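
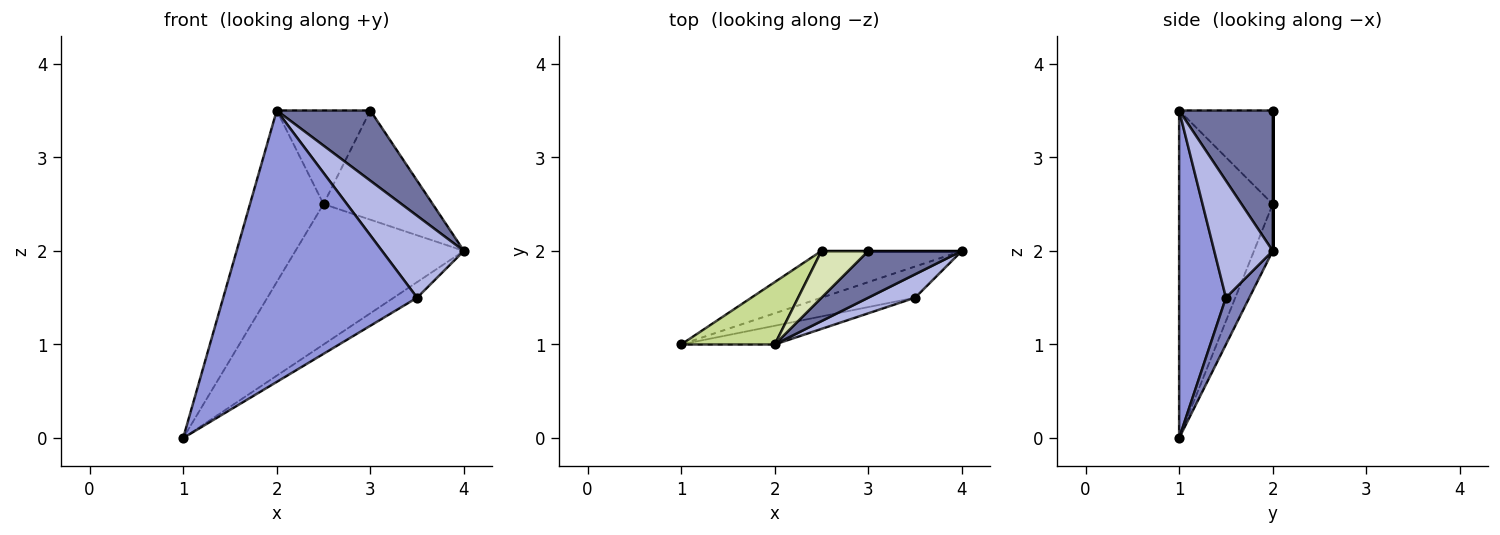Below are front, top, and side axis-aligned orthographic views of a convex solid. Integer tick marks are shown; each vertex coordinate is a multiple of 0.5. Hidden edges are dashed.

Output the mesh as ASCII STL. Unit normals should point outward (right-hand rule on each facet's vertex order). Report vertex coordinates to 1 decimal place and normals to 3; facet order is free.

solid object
 facet normal 0.640 -0.640 0.426
  outer loop
   vertex 3.0 2.0 3.5
   vertex 2.0 1.0 3.5
   vertex 4.0 2.0 2.0
  endloop
 endfacet
 facet normal 0.408 0.408 -0.816
  outer loop
   vertex 3.5 1.5 1.5
   vertex 1.0 1.0 0.0
   vertex 4.0 2.0 2.0
  endloop
 endfacet
 facet normal 0.234 -0.970 -0.067
  outer loop
   vertex 3.5 1.5 1.5
   vertex 2.0 1.0 3.5
   vertex 1.0 1.0 0.0
  endloop
 endfacet
 facet normal 0.566 -0.793 0.226
  outer loop
   vertex 3.5 1.5 1.5
   vertex 4.0 2.0 2.0
   vertex 2.0 1.0 3.5
  endloop
 endfacet
 facet normal -0.105 0.943 -0.314
  outer loop
   vertex 2.5 2.0 2.5
   vertex 4.0 2.0 2.0
   vertex 1.0 1.0 0.0
  endloop
 endfacet
 facet normal 0.000 1.000 0.000
  outer loop
   vertex 2.5 2.0 2.5
   vertex 3.0 2.0 3.5
   vertex 4.0 2.0 2.0
  endloop
 endfacet
 facet normal -0.767 0.603 0.219
  outer loop
   vertex 2.5 2.0 2.5
   vertex 1.0 1.0 0.0
   vertex 2.0 1.0 3.5
  endloop
 endfacet
 facet normal -0.667 0.667 0.333
  outer loop
   vertex 2.5 2.0 2.5
   vertex 2.0 1.0 3.5
   vertex 3.0 2.0 3.5
  endloop
 endfacet
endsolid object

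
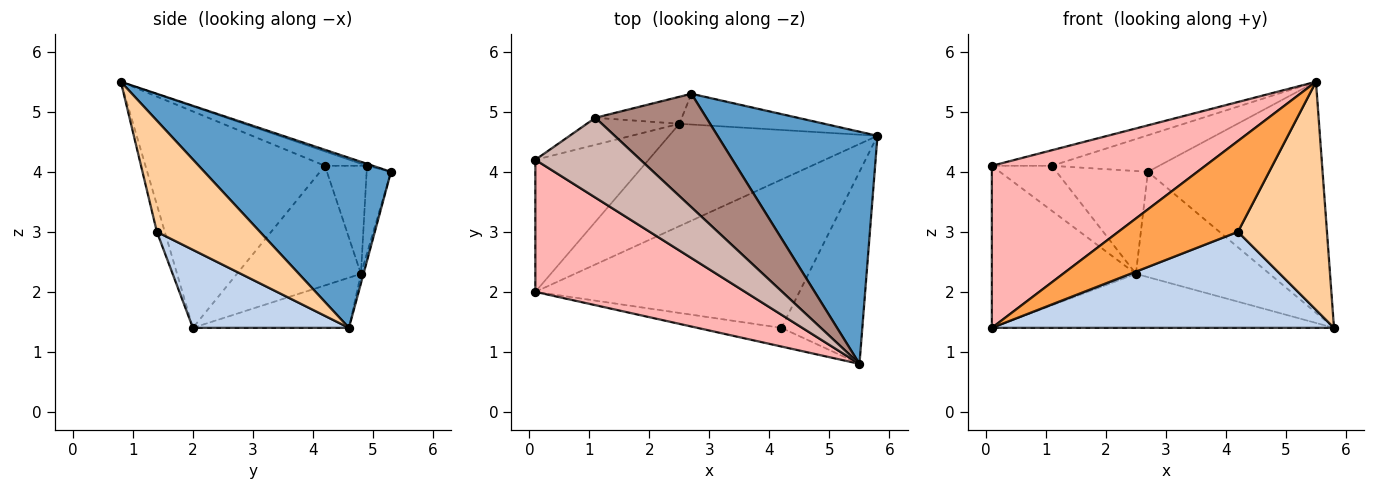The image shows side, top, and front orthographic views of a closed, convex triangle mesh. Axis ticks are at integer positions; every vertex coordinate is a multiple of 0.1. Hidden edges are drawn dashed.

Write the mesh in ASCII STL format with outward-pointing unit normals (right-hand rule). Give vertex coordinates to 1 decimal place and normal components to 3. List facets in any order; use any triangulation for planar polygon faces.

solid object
 facet normal 0.602 0.563 0.566
  outer loop
   vertex 2.7 5.3 4.0
   vertex 5.5 0.8 5.5
   vertex 5.8 4.6 1.4
  endloop
 endfacet
 facet normal 0.241 -0.528 -0.815
  outer loop
   vertex 4.2 1.4 3.0
   vertex 0.1 2.0 1.4
   vertex 5.8 4.6 1.4
  endloop
 endfacet
 facet normal -0.065 -0.977 -0.201
  outer loop
   vertex 4.2 1.4 3.0
   vertex 5.5 0.8 5.5
   vertex 0.1 2.0 1.4
  endloop
 endfacet
 facet normal 0.663 -0.573 -0.482
  outer loop
   vertex 4.2 1.4 3.0
   vertex 5.8 4.6 1.4
   vertex 5.5 0.8 5.5
  endloop
 endfacet
 facet normal -0.208 0.457 -0.865
  outer loop
   vertex 2.5 4.8 2.3
   vertex 5.8 4.6 1.4
   vertex 0.1 2.0 1.4
  endloop
 endfacet
 facet normal -0.018 0.960 -0.280
  outer loop
   vertex 2.5 4.8 2.3
   vertex 2.7 5.3 4.0
   vertex 5.8 4.6 1.4
  endloop
 endfacet
 facet normal -0.555 0.645 -0.525
  outer loop
   vertex 0.1 4.2 4.1
   vertex 2.5 4.8 2.3
   vertex 0.1 2.0 1.4
  endloop
 endfacet
 facet normal -0.546 -0.649 0.529
  outer loop
   vertex 0.1 4.2 4.1
   vertex 0.1 2.0 1.4
   vertex 5.5 0.8 5.5
  endloop
 endfacet
 facet normal -0.250 0.937 -0.246
  outer loop
   vertex 1.1 4.9 4.1
   vertex 2.7 5.3 4.0
   vertex 2.5 4.8 2.3
  endloop
 endfacet
 facet normal -0.515 0.735 -0.441
  outer loop
   vertex 1.1 4.9 4.1
   vertex 2.5 4.8 2.3
   vertex 0.1 4.2 4.1
  endloop
 endfacet
 facet normal -0.017 0.307 0.952
  outer loop
   vertex 1.1 4.9 4.1
   vertex 5.5 0.8 5.5
   vertex 2.7 5.3 4.0
  endloop
 endfacet
 facet normal -0.133 0.190 0.973
  outer loop
   vertex 1.1 4.9 4.1
   vertex 0.1 4.2 4.1
   vertex 5.5 0.8 5.5
  endloop
 endfacet
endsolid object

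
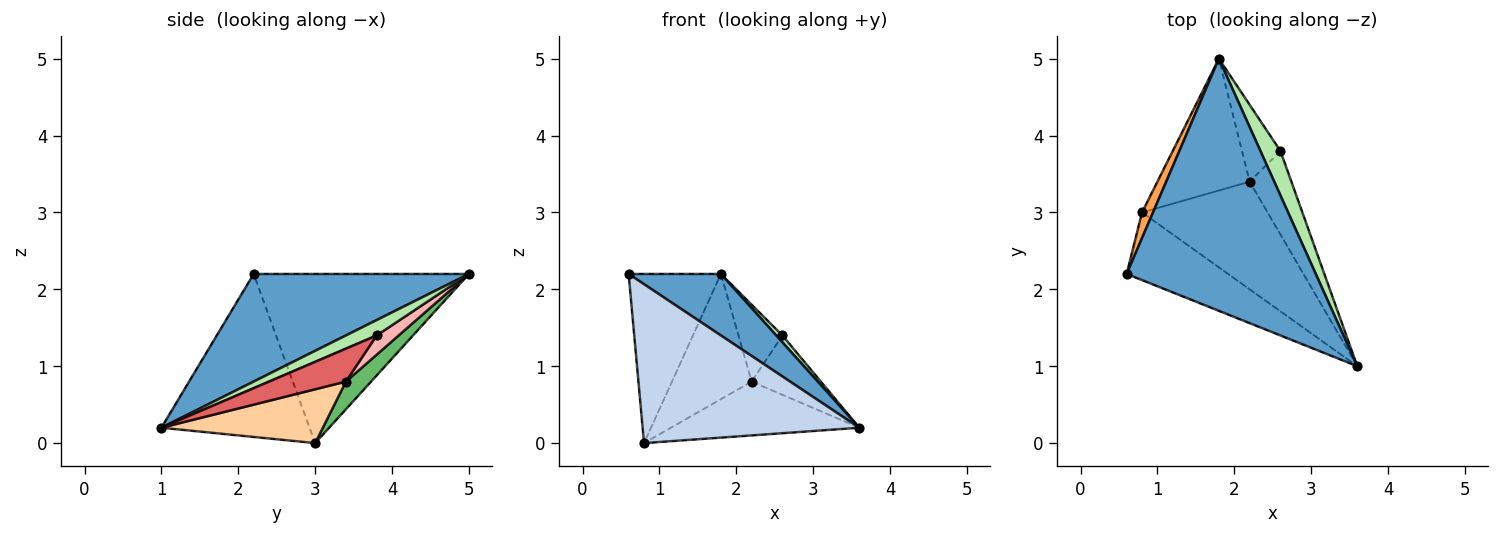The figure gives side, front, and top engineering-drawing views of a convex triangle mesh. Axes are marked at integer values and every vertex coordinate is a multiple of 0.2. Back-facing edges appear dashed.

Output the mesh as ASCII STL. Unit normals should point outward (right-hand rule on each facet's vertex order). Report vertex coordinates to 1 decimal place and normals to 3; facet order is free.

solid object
 facet normal 0.484 -0.207 0.850
  outer loop
   vertex 1.8 5.0 2.2
   vertex 0.6 2.2 2.2
   vertex 3.6 1.0 0.2
  endloop
 endfacet
 facet normal -0.533 -0.779 -0.332
  outer loop
   vertex 0.8 3.0 0.0
   vertex 3.6 1.0 0.2
   vertex 0.6 2.2 2.2
  endloop
 endfacet
 facet normal -0.918 0.393 0.060
  outer loop
   vertex 0.8 3.0 0.0
   vertex 0.6 2.2 2.2
   vertex 1.8 5.0 2.2
  endloop
 endfacet
 facet normal 0.358 0.418 -0.835
  outer loop
   vertex 2.2 3.4 0.8
   vertex 3.6 1.0 0.2
   vertex 0.8 3.0 0.0
  endloop
 endfacet
 facet normal 0.213 0.673 -0.708
  outer loop
   vertex 2.2 3.4 0.8
   vertex 0.8 3.0 0.0
   vertex 1.8 5.0 2.2
  endloop
 endfacet
 facet normal 0.605 -0.121 0.787
  outer loop
   vertex 2.6 3.8 1.4
   vertex 1.8 5.0 2.2
   vertex 3.6 1.0 0.2
  endloop
 endfacet
 facet normal 0.541 0.487 -0.685
  outer loop
   vertex 2.6 3.8 1.4
   vertex 3.6 1.0 0.2
   vertex 2.2 3.4 0.8
  endloop
 endfacet
 facet normal 0.333 0.667 -0.667
  outer loop
   vertex 2.6 3.8 1.4
   vertex 2.2 3.4 0.8
   vertex 1.8 5.0 2.2
  endloop
 endfacet
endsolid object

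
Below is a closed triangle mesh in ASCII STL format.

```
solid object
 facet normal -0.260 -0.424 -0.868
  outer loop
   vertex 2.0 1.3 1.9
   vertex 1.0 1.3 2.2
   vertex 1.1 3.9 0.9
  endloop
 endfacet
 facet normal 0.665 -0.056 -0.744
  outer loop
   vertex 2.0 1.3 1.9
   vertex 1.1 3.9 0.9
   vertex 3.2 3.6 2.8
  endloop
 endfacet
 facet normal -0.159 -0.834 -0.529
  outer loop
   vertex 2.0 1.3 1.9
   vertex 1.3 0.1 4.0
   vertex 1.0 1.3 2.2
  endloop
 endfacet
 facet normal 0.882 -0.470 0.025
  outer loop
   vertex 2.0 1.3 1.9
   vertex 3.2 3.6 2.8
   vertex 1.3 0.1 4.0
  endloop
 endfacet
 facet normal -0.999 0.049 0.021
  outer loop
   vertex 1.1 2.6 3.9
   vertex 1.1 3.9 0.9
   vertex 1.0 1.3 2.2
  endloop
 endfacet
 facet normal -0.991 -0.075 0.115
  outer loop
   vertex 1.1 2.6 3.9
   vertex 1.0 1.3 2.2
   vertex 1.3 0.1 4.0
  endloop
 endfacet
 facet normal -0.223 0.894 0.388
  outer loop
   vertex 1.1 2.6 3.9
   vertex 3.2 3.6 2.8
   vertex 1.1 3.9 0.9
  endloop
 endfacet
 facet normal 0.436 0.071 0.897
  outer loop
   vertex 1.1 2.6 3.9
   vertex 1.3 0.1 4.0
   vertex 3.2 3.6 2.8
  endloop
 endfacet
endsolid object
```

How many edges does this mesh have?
12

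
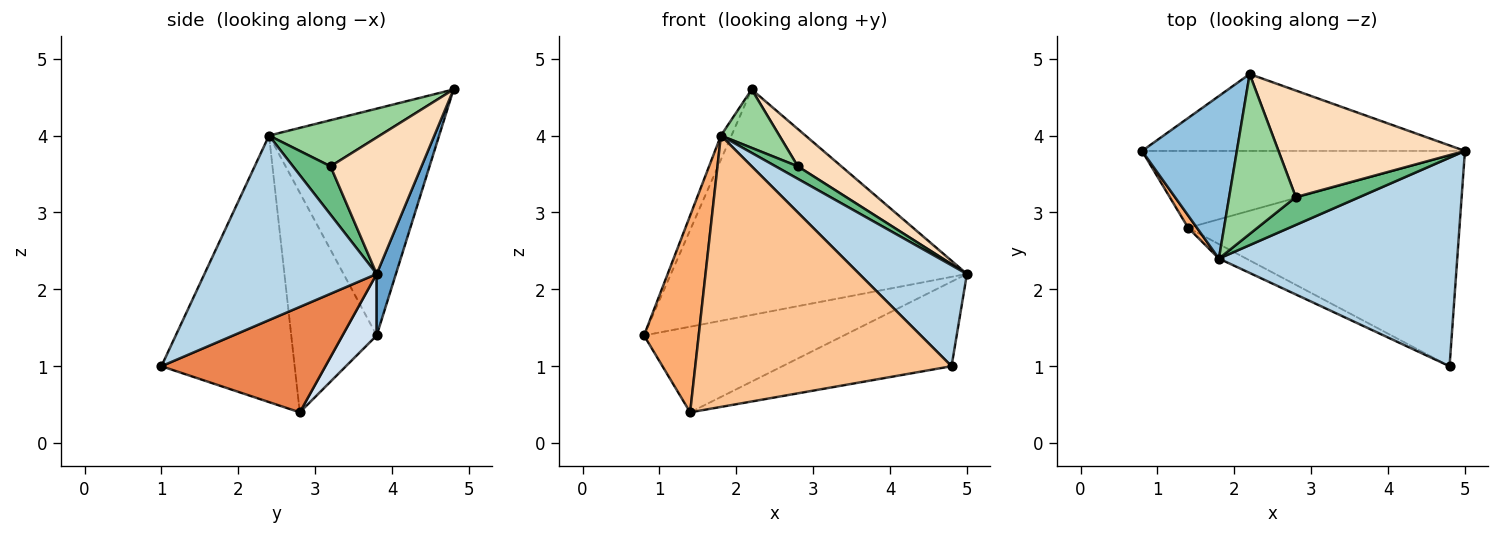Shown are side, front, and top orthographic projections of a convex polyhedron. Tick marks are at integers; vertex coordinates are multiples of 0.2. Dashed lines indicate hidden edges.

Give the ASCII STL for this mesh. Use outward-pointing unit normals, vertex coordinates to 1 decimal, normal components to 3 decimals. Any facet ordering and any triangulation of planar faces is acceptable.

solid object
 facet normal 0.061 0.945 -0.322
  outer loop
   vertex 2.2 4.8 4.6
   vertex 5.0 3.8 2.2
   vertex 0.8 3.8 1.4
  endloop
 endfacet
 facet normal -0.921 0.057 0.385
  outer loop
   vertex 1.8 2.4 4.0
   vertex 2.2 4.8 4.6
   vertex 0.8 3.8 1.4
  endloop
 endfacet
 facet normal 0.572 -0.357 0.739
  outer loop
   vertex 1.8 2.4 4.0
   vertex 4.8 1.0 1.0
   vertex 5.0 3.8 2.2
  endloop
 endfacet
 facet normal 0.126 0.738 -0.663
  outer loop
   vertex 1.4 2.8 0.4
   vertex 0.8 3.8 1.4
   vertex 5.0 3.8 2.2
  endloop
 endfacet
 facet normal 0.339 0.350 -0.873
  outer loop
   vertex 1.4 2.8 0.4
   vertex 5.0 3.8 2.2
   vertex 4.8 1.0 1.0
  endloop
 endfacet
 facet normal -0.842 -0.539 0.034
  outer loop
   vertex 1.4 2.8 0.4
   vertex 1.8 2.4 4.0
   vertex 0.8 3.8 1.4
  endloop
 endfacet
 facet normal -0.461 -0.886 -0.047
  outer loop
   vertex 1.4 2.8 0.4
   vertex 4.8 1.0 1.0
   vertex 1.8 2.4 4.0
  endloop
 endfacet
 facet normal 0.568 -0.272 0.776
  outer loop
   vertex 2.8 3.2 3.6
   vertex 5.0 3.8 2.2
   vertex 2.2 4.8 4.6
  endloop
 endfacet
 facet normal 0.569 -0.336 0.750
  outer loop
   vertex 2.8 3.2 3.6
   vertex 1.8 2.4 4.0
   vertex 5.0 3.8 2.2
  endloop
 endfacet
 facet normal 0.545 -0.288 0.787
  outer loop
   vertex 2.8 3.2 3.6
   vertex 2.2 4.8 4.6
   vertex 1.8 2.4 4.0
  endloop
 endfacet
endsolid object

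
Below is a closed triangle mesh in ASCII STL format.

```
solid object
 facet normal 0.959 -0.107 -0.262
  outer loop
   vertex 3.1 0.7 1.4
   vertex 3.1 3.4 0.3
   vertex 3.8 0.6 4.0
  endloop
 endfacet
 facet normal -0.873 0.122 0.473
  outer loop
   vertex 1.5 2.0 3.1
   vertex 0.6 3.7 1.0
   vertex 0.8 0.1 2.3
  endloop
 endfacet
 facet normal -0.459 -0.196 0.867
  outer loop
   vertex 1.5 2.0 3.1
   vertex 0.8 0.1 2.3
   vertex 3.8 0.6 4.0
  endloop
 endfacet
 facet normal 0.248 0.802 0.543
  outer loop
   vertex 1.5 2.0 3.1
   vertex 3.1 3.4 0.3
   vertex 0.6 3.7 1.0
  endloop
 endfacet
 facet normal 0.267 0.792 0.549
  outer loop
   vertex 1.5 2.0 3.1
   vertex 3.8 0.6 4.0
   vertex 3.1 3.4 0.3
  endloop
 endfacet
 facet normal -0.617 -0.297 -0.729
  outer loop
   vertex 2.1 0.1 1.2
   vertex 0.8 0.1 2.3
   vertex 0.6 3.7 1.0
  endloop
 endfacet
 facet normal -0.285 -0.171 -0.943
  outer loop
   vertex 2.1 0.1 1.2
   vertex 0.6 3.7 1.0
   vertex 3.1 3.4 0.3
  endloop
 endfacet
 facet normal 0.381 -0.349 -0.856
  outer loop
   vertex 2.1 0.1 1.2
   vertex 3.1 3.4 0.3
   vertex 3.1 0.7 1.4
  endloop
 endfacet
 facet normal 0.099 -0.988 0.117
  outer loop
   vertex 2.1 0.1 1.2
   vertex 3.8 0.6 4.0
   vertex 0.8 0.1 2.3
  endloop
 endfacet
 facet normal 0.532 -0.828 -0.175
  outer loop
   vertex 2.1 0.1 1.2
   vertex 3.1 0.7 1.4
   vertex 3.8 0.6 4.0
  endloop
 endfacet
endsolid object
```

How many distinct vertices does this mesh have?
7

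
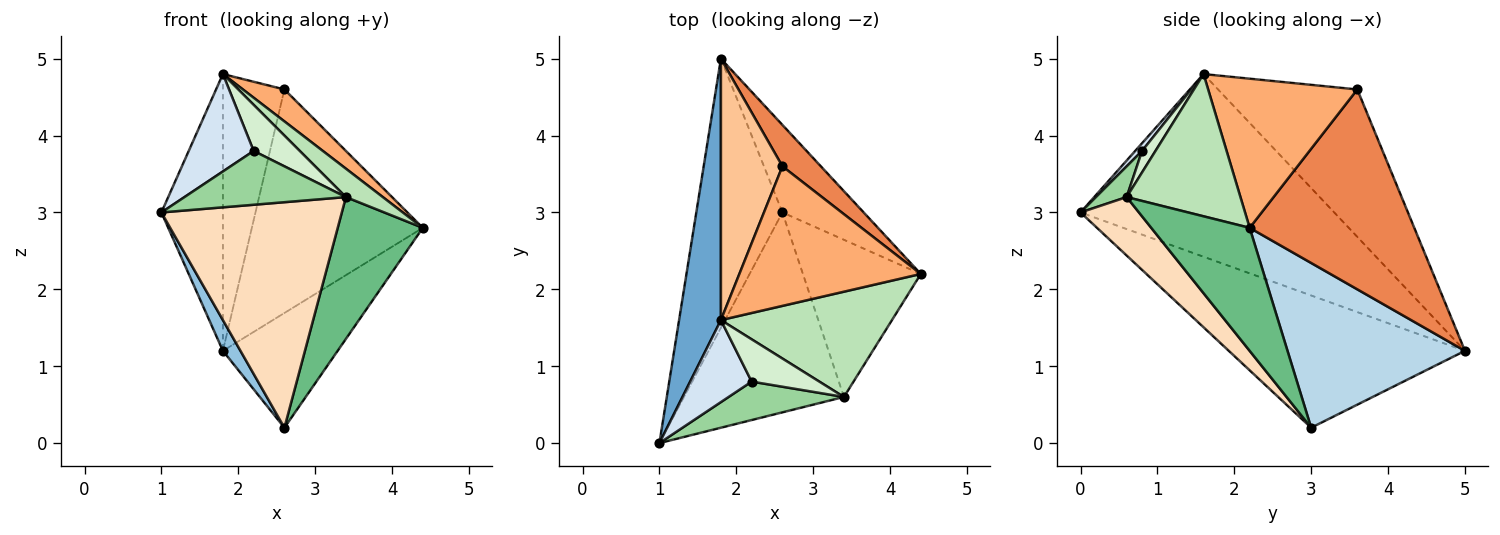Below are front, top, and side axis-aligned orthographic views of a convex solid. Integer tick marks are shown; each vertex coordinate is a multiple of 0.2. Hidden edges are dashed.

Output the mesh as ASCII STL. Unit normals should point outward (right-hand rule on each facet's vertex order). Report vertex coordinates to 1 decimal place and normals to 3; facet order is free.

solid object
 facet normal -0.949 0.230 0.217
  outer loop
   vertex 1.8 1.6 4.8
   vertex 1.8 5.0 1.2
   vertex 1.0 0.0 3.0
  endloop
 endfacet
 facet normal -0.836 -0.062 -0.545
  outer loop
   vertex 2.6 3.0 0.2
   vertex 1.0 0.0 3.0
   vertex 1.8 5.0 1.2
  endloop
 endfacet
 facet normal 0.776 0.502 -0.383
  outer loop
   vertex 2.6 3.0 0.2
   vertex 1.8 5.0 1.2
   vertex 4.4 2.2 2.8
  endloop
 endfacet
 facet normal 0.080 -0.762 0.642
  outer loop
   vertex 2.2 0.8 3.8
   vertex 1.8 1.6 4.8
   vertex 1.0 0.0 3.0
  endloop
 endfacet
 facet normal 0.688 0.714 0.132
  outer loop
   vertex 2.6 3.6 4.6
   vertex 4.4 2.2 2.8
   vertex 1.8 5.0 1.2
  endloop
 endfacet
 facet normal 0.625 -0.174 0.761
  outer loop
   vertex 2.6 3.6 4.6
   vertex 1.8 1.6 4.8
   vertex 4.4 2.2 2.8
  endloop
 endfacet
 facet normal -0.855 0.378 0.357
  outer loop
   vertex 2.6 3.6 4.6
   vertex 1.8 5.0 1.2
   vertex 1.8 1.6 4.8
  endloop
 endfacet
 facet normal 0.236 -0.727 -0.645
  outer loop
   vertex 3.4 0.6 3.2
   vertex 1.0 0.0 3.0
   vertex 2.6 3.0 0.2
  endloop
 endfacet
 facet normal 0.612 -0.530 -0.587
  outer loop
   vertex 3.4 0.6 3.2
   vertex 2.6 3.0 0.2
   vertex 4.4 2.2 2.8
  endloop
 endfacet
 facet normal 0.153 -0.804 0.574
  outer loop
   vertex 3.4 0.6 3.2
   vertex 2.2 0.8 3.8
   vertex 1.0 0.0 3.0
  endloop
 endfacet
 facet normal 0.626 -0.203 0.753
  outer loop
   vertex 3.4 0.6 3.2
   vertex 4.4 2.2 2.8
   vertex 1.8 1.6 4.8
  endloop
 endfacet
 facet normal 0.210 -0.721 0.661
  outer loop
   vertex 3.4 0.6 3.2
   vertex 1.8 1.6 4.8
   vertex 2.2 0.8 3.8
  endloop
 endfacet
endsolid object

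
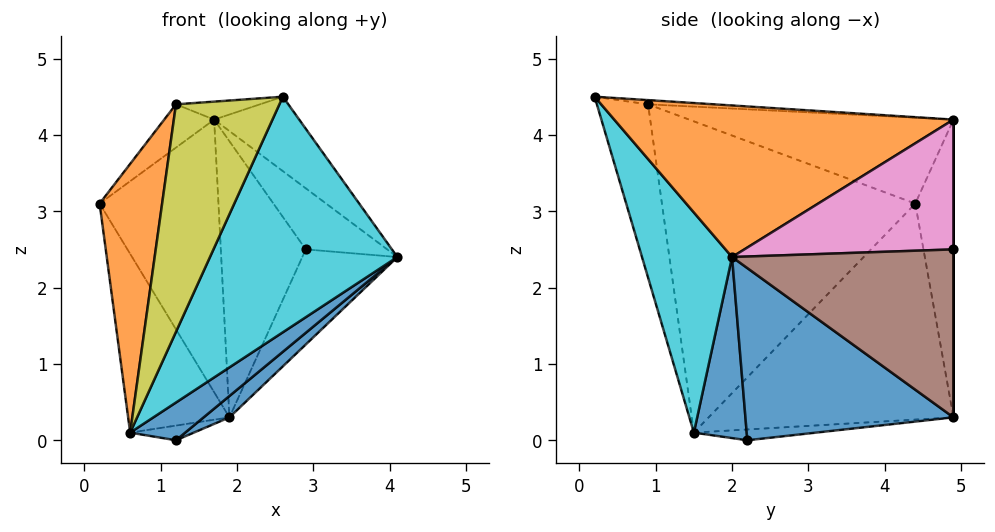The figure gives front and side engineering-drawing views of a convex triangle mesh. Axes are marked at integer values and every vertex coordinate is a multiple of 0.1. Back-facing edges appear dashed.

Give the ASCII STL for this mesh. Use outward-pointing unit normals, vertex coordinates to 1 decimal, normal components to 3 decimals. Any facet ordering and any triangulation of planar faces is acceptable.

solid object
 facet normal 0.632 -0.078 -0.771
  outer loop
   vertex 1.9 4.9 0.3
   vertex 4.1 2.0 2.4
   vertex 1.2 2.2 0.0
  endloop
 endfacet
 facet normal 0.720 0.181 0.670
  outer loop
   vertex 1.7 4.9 4.2
   vertex 2.6 0.2 4.5
   vertex 4.1 2.0 2.4
  endloop
 endfacet
 facet normal -0.306 0.952 -0.016
  outer loop
   vertex 1.7 4.9 4.2
   vertex 1.9 4.9 0.3
   vertex 0.2 4.4 3.1
  endloop
 endfacet
 facet normal -0.612 0.116 0.782
  outer loop
   vertex 1.2 0.9 4.4
   vertex 1.7 4.9 4.2
   vertex 0.2 4.4 3.1
  endloop
 endfacet
 facet normal -0.044 0.055 0.998
  outer loop
   vertex 1.2 0.9 4.4
   vertex 2.6 0.2 4.5
   vertex 1.7 4.9 4.2
  endloop
 endfacet
 facet normal 0.848 0.364 -0.385
  outer loop
   vertex 2.9 4.9 2.5
   vertex 4.1 2.0 2.4
   vertex 1.9 4.9 0.3
  endloop
 endfacet
 facet normal 0.779 0.303 0.550
  outer loop
   vertex 2.9 4.9 2.5
   vertex 1.7 4.9 4.2
   vertex 4.1 2.0 2.4
  endloop
 endfacet
 facet normal 0.000 1.000 0.000
  outer loop
   vertex 2.9 4.9 2.5
   vertex 1.9 4.9 0.3
   vertex 1.7 4.9 4.2
  endloop
 endfacet
 facet normal -0.443 -0.894 -0.063
  outer loop
   vertex 0.6 1.5 0.1
   vertex 2.6 0.2 4.5
   vertex 1.2 0.9 4.4
  endloop
 endfacet
 facet normal 0.393 -0.818 -0.420
  outer loop
   vertex 0.6 1.5 0.1
   vertex 4.1 2.0 2.4
   vertex 2.6 0.2 4.5
  endloop
 endfacet
 facet normal 0.515 -0.537 -0.668
  outer loop
   vertex 0.6 1.5 0.1
   vertex 1.2 2.2 0.0
   vertex 4.1 2.0 2.4
  endloop
 endfacet
 facet normal -0.966 -0.238 0.102
  outer loop
   vertex 0.6 1.5 0.1
   vertex 1.2 0.9 4.4
   vertex 0.2 4.4 3.1
  endloop
 endfacet
 facet normal -0.829 0.343 -0.442
  outer loop
   vertex 0.6 1.5 0.1
   vertex 0.2 4.4 3.1
   vertex 1.9 4.9 0.3
  endloop
 endfacet
 facet normal -0.383 0.200 -0.902
  outer loop
   vertex 0.6 1.5 0.1
   vertex 1.9 4.9 0.3
   vertex 1.2 2.2 0.0
  endloop
 endfacet
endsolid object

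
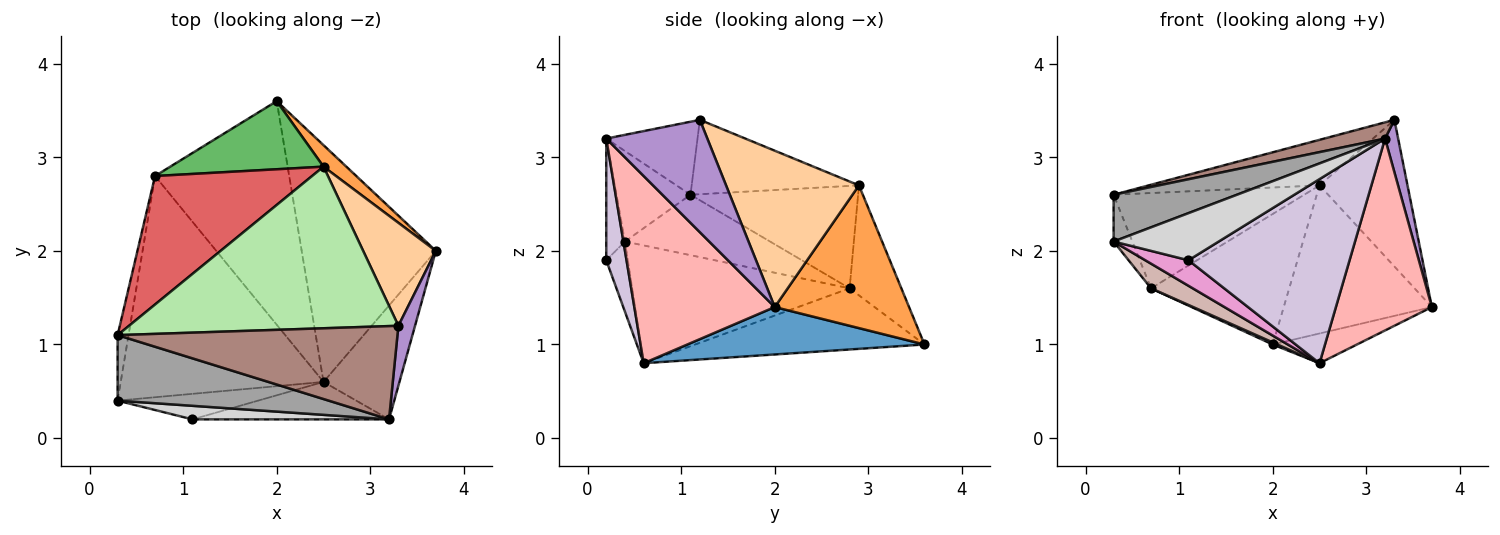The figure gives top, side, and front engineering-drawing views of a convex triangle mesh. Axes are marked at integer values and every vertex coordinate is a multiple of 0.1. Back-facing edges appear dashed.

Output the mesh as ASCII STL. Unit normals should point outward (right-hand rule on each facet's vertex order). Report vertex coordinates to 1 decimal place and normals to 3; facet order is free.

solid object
 facet normal 0.331 0.118 -0.936
  outer loop
   vertex 2.5 0.6 0.8
   vertex 2.0 3.6 1.0
   vertex 3.7 2.0 1.4
  endloop
 endfacet
 facet normal -0.415 -0.008 -0.910
  outer loop
   vertex 0.7 2.8 1.6
   vertex 2.0 3.6 1.0
   vertex 2.5 0.6 0.8
  endloop
 endfacet
 facet normal 0.668 0.736 0.107
  outer loop
   vertex 2.5 2.9 2.7
   vertex 3.7 2.0 1.4
   vertex 2.0 3.6 1.0
  endloop
 endfacet
 facet normal 0.778 0.515 0.361
  outer loop
   vertex 2.5 2.9 2.7
   vertex 3.3 1.2 3.4
   vertex 3.7 2.0 1.4
  endloop
 endfacet
 facet normal -0.315 0.841 0.439
  outer loop
   vertex 2.5 2.9 2.7
   vertex 2.0 3.6 1.0
   vertex 0.7 2.8 1.6
  endloop
 endfacet
 facet normal -0.257 0.262 0.930
  outer loop
   vertex 2.5 2.9 2.7
   vertex 0.3 1.1 2.6
   vertex 3.3 1.2 3.4
  endloop
 endfacet
 facet normal -0.464 0.528 0.711
  outer loop
   vertex 2.5 2.9 2.7
   vertex 0.7 2.8 1.6
   vertex 0.3 1.1 2.6
  endloop
 endfacet
 facet normal 0.783 -0.535 -0.318
  outer loop
   vertex 3.2 0.2 3.2
   vertex 2.5 0.6 0.8
   vertex 3.7 2.0 1.4
  endloop
 endfacet
 facet normal 0.981 -0.127 0.145
  outer loop
   vertex 3.2 0.2 3.2
   vertex 3.7 2.0 1.4
   vertex 3.3 1.2 3.4
  endloop
 endfacet
 facet normal 0.122 -0.973 -0.198
  outer loop
   vertex 3.2 0.2 3.2
   vertex 1.1 0.2 1.9
   vertex 2.5 0.6 0.8
  endloop
 endfacet
 facet normal -0.249 -0.166 0.954
  outer loop
   vertex 3.2 0.2 3.2
   vertex 3.3 1.2 3.4
   vertex 0.3 1.1 2.6
  endloop
 endfacet
 facet normal -0.500 -0.096 -0.861
  outer loop
   vertex 0.3 0.4 2.1
   vertex 0.7 2.8 1.6
   vertex 2.5 0.6 0.8
  endloop
 endfacet
 facet normal -0.333 -0.667 -0.667
  outer loop
   vertex 0.3 0.4 2.1
   vertex 2.5 0.6 0.8
   vertex 1.1 0.2 1.9
  endloop
 endfacet
 facet normal -0.976 0.126 -0.176
  outer loop
   vertex 0.3 0.4 2.1
   vertex 0.3 1.1 2.6
   vertex 0.7 2.8 1.6
  endloop
 endfacet
 facet normal -0.329 -0.549 0.768
  outer loop
   vertex 0.3 0.4 2.1
   vertex 3.2 0.2 3.2
   vertex 0.3 1.1 2.6
  endloop
 endfacet
 facet normal -0.169 -0.947 0.272
  outer loop
   vertex 0.3 0.4 2.1
   vertex 1.1 0.2 1.9
   vertex 3.2 0.2 3.2
  endloop
 endfacet
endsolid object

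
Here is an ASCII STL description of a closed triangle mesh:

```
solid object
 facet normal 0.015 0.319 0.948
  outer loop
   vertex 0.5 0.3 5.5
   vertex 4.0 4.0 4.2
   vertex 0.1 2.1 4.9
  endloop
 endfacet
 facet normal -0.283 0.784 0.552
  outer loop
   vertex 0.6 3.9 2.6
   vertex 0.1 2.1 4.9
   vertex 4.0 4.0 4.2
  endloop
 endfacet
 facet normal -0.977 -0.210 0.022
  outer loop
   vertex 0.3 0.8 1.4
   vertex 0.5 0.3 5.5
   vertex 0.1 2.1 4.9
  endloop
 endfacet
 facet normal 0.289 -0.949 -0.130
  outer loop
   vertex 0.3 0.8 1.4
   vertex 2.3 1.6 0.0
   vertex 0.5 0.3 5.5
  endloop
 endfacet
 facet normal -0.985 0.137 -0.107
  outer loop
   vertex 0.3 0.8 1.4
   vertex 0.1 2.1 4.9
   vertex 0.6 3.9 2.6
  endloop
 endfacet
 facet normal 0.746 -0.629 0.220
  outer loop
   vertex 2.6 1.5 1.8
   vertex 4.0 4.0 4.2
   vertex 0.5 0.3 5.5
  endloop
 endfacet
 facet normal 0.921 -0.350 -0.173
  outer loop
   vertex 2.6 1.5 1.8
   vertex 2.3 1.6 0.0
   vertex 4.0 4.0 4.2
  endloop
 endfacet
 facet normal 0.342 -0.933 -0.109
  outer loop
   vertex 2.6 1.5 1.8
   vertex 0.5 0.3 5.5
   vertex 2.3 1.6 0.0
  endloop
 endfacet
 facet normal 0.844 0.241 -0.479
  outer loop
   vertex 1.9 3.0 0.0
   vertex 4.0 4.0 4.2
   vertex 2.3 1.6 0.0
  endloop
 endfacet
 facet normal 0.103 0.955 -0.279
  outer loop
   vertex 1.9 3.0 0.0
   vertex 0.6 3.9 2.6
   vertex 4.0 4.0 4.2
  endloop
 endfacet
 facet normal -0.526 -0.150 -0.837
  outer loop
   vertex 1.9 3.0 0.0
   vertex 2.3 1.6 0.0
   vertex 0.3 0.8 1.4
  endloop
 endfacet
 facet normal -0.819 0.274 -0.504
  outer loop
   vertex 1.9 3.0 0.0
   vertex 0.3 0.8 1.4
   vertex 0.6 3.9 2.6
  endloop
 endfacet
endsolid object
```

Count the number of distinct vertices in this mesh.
8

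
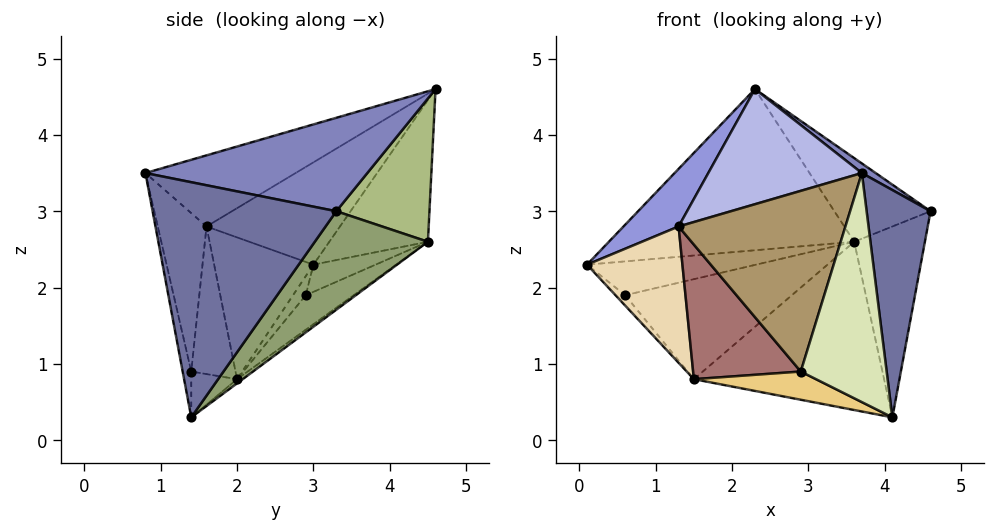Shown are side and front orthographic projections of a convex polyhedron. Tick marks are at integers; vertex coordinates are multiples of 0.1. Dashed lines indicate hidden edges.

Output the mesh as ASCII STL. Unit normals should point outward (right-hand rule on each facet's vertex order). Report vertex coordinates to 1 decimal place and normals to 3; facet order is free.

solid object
 facet normal 0.943 -0.328 0.056
  outer loop
   vertex 4.1 1.4 0.3
   vertex 4.6 3.3 3.0
   vertex 3.7 0.8 3.5
  endloop
 endfacet
 facet normal 0.557 -0.035 0.830
  outer loop
   vertex 2.3 4.6 4.6
   vertex 3.7 0.8 3.5
   vertex 4.6 3.3 3.0
  endloop
 endfacet
 facet normal -0.607 -0.250 0.754
  outer loop
   vertex 1.3 1.6 2.8
   vertex 2.3 4.6 4.6
   vertex 0.1 3.0 2.3
  endloop
 endfacet
 facet normal -0.374 -0.382 0.845
  outer loop
   vertex 1.3 1.6 2.8
   vertex 3.7 0.8 3.5
   vertex 2.3 4.6 4.6
  endloop
 endfacet
 facet normal 0.749 0.468 -0.468
  outer loop
   vertex 3.6 4.5 2.6
   vertex 4.6 3.3 3.0
   vertex 4.1 1.4 0.3
  endloop
 endfacet
 facet normal 0.642 0.663 0.384
  outer loop
   vertex 3.6 4.5 2.6
   vertex 2.3 4.6 4.6
   vertex 4.6 3.3 3.0
  endloop
 endfacet
 facet normal -0.358 0.891 -0.277
  outer loop
   vertex 3.6 4.5 2.6
   vertex 0.1 3.0 2.3
   vertex 2.3 4.6 4.6
  endloop
 endfacet
 facet normal -0.098 -0.976 -0.195
  outer loop
   vertex 2.9 1.4 0.9
   vertex 4.1 1.4 0.3
   vertex 3.7 0.8 3.5
  endloop
 endfacet
 facet normal -0.278 -0.951 -0.134
  outer loop
   vertex 2.9 1.4 0.9
   vertex 3.7 0.8 3.5
   vertex 1.3 1.6 2.8
  endloop
 endfacet
 facet normal -0.018 0.594 -0.804
  outer loop
   vertex 1.5 2.0 0.8
   vertex 3.6 4.5 2.6
   vertex 4.1 1.4 0.3
  endloop
 endfacet
 facet normal -0.287 -0.766 -0.575
  outer loop
   vertex 1.5 2.0 0.8
   vertex 4.1 1.4 0.3
   vertex 2.9 1.4 0.9
  endloop
 endfacet
 facet normal -0.705 -0.678 -0.206
  outer loop
   vertex 1.5 2.0 0.8
   vertex 1.3 1.6 2.8
   vertex 0.1 3.0 2.3
  endloop
 endfacet
 facet normal -0.371 -0.903 -0.218
  outer loop
   vertex 1.5 2.0 0.8
   vertex 2.9 1.4 0.9
   vertex 1.3 1.6 2.8
  endloop
 endfacet
 facet normal -0.287 0.781 -0.554
  outer loop
   vertex 0.6 2.9 1.9
   vertex 0.1 3.0 2.3
   vertex 3.6 4.5 2.6
  endloop
 endfacet
 facet normal -0.523 0.398 -0.754
  outer loop
   vertex 0.6 2.9 1.9
   vertex 1.5 2.0 0.8
   vertex 0.1 3.0 2.3
  endloop
 endfacet
 facet normal -0.194 0.675 -0.711
  outer loop
   vertex 0.6 2.9 1.9
   vertex 3.6 4.5 2.6
   vertex 1.5 2.0 0.8
  endloop
 endfacet
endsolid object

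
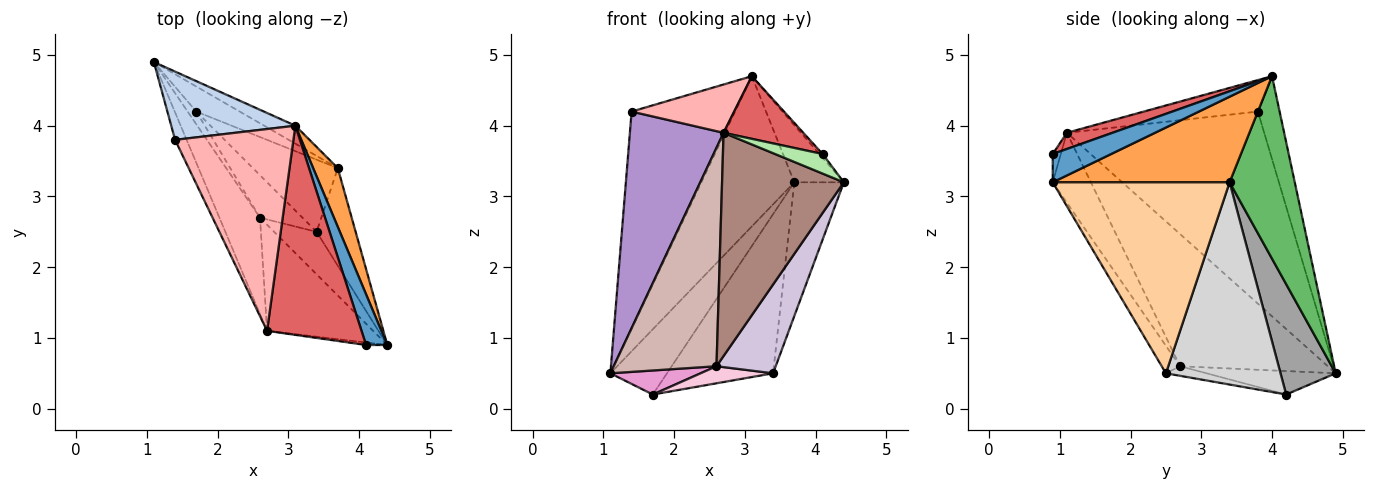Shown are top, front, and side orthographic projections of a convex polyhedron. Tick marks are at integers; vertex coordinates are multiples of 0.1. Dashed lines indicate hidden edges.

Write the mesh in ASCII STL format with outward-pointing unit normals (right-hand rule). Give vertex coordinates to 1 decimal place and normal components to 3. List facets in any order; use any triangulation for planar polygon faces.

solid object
 facet normal 0.799 0.045 0.599
  outer loop
   vertex 4.1 0.9 3.6
   vertex 4.4 0.9 3.2
   vertex 3.1 4.0 4.7
  endloop
 endfacet
 facet normal -0.197 0.935 0.294
  outer loop
   vertex 1.4 3.8 4.2
   vertex 3.1 4.0 4.7
   vertex 1.1 4.9 0.5
  endloop
 endfacet
 facet normal 0.928 0.260 0.267
  outer loop
   vertex 3.7 3.4 3.2
   vertex 3.1 4.0 4.7
   vertex 4.4 0.9 3.2
  endloop
 endfacet
 facet normal 0.945 0.265 -0.193
  outer loop
   vertex 3.7 3.4 3.2
   vertex 4.4 0.9 3.2
   vertex 3.4 2.5 0.5
  endloop
 endfacet
 facet normal 0.571 0.815 -0.097
  outer loop
   vertex 3.7 3.4 3.2
   vertex 1.1 4.9 0.5
   vertex 3.1 4.0 4.7
  endloop
 endfacet
 facet normal -0.166 -0.978 -0.125
  outer loop
   vertex 2.7 1.1 3.9
   vertex 4.4 0.9 3.2
   vertex 4.1 0.9 3.6
  endloop
 endfacet
 facet normal 0.162 -0.283 0.945
  outer loop
   vertex 2.7 1.1 3.9
   vertex 4.1 0.9 3.6
   vertex 3.1 4.0 4.7
  endloop
 endfacet
 facet normal -0.250 -0.225 0.942
  outer loop
   vertex 2.7 1.1 3.9
   vertex 3.1 4.0 4.7
   vertex 1.4 3.8 4.2
  endloop
 endfacet
 facet normal -0.902 -0.428 -0.054
  outer loop
   vertex 2.7 1.1 3.9
   vertex 1.4 3.8 4.2
   vertex 1.1 4.9 0.5
  endloop
 endfacet
 facet normal -0.269 -0.869 -0.415
  outer loop
   vertex 2.6 2.7 0.6
   vertex 3.4 2.5 0.5
   vertex 4.4 0.9 3.2
  endloop
 endfacet
 facet normal -0.272 -0.869 -0.413
  outer loop
   vertex 2.6 2.7 0.6
   vertex 4.4 0.9 3.2
   vertex 2.7 1.1 3.9
  endloop
 endfacet
 facet normal -0.796 -0.554 -0.244
  outer loop
   vertex 2.6 2.7 0.6
   vertex 2.7 1.1 3.9
   vertex 1.1 4.9 0.5
  endloop
 endfacet
 facet normal -0.784 -0.548 -0.290
  outer loop
   vertex 1.7 4.2 0.2
   vertex 2.6 2.7 0.6
   vertex 1.1 4.9 0.5
  endloop
 endfacet
 facet normal -0.205 -0.365 -0.908
  outer loop
   vertex 1.7 4.2 0.2
   vertex 3.4 2.5 0.5
   vertex 2.6 2.7 0.6
  endloop
 endfacet
 facet normal 0.673 0.690 -0.265
  outer loop
   vertex 1.7 4.2 0.2
   vertex 1.1 4.9 0.5
   vertex 3.7 3.4 3.2
  endloop
 endfacet
 facet normal 0.701 0.649 -0.294
  outer loop
   vertex 1.7 4.2 0.2
   vertex 3.7 3.4 3.2
   vertex 3.4 2.5 0.5
  endloop
 endfacet
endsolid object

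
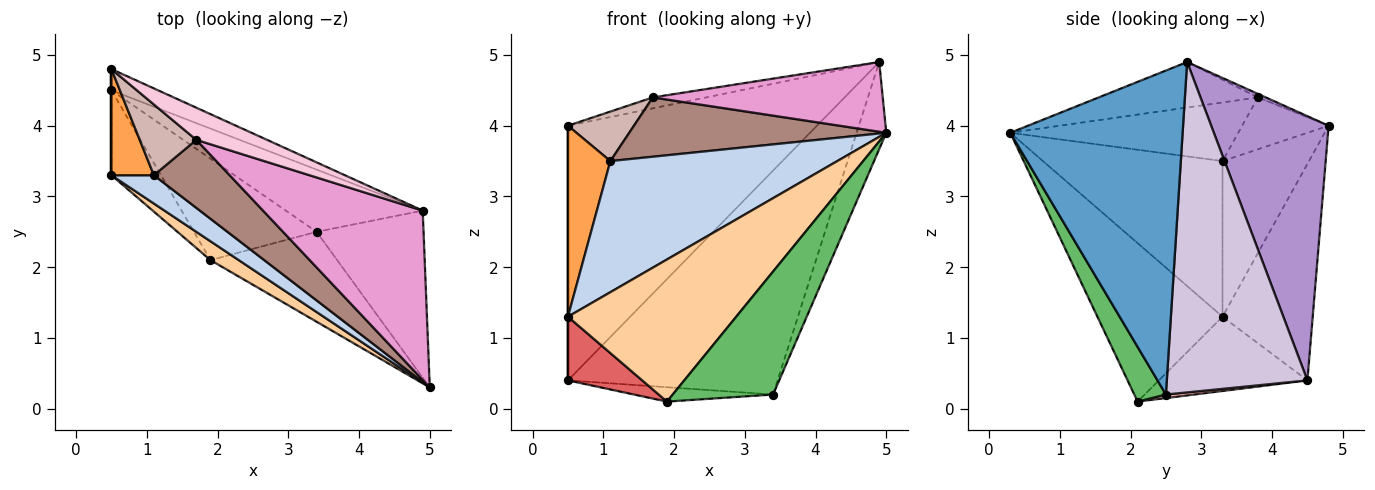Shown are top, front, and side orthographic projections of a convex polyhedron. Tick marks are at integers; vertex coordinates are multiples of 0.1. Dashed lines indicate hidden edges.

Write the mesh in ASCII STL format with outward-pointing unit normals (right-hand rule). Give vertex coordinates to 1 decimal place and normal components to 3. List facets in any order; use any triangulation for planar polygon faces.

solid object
 facet normal 0.937 0.161 -0.309
  outer loop
   vertex 3.4 2.5 0.2
   vertex 4.9 2.8 4.9
   vertex 5.0 0.3 3.9
  endloop
 endfacet
 facet normal -0.612 -0.773 0.167
  outer loop
   vertex 1.1 3.3 3.5
   vertex 0.5 3.3 1.3
   vertex 5.0 0.3 3.9
  endloop
 endfacet
 facet normal -0.872 -0.428 0.238
  outer loop
   vertex 1.1 3.3 3.5
   vertex 0.5 4.8 4.0
   vertex 0.5 3.3 1.3
  endloop
 endfacet
 facet normal -0.593 -0.798 0.106
  outer loop
   vertex 1.9 2.1 0.1
   vertex 5.0 0.3 3.9
   vertex 0.5 3.3 1.3
  endloop
 endfacet
 facet normal 0.247 -0.782 -0.572
  outer loop
   vertex 1.9 2.1 0.1
   vertex 3.4 2.5 0.2
   vertex 5.0 0.3 3.9
  endloop
 endfacet
 facet normal -1.000 0.000 0.000
  outer loop
   vertex 0.5 4.5 0.4
   vertex 0.5 3.3 1.3
   vertex 0.5 4.8 4.0
  endloop
 endfacet
 facet normal -0.768 -0.384 -0.512
  outer loop
   vertex 0.5 4.5 0.4
   vertex 1.9 2.1 0.1
   vertex 0.5 3.3 1.3
  endloop
 endfacet
 facet normal 0.029 0.140 -0.990
  outer loop
   vertex 0.5 4.5 0.4
   vertex 3.4 2.5 0.2
   vertex 1.9 2.1 0.1
  endloop
 endfacet
 facet normal 0.425 0.902 -0.075
  outer loop
   vertex 0.5 4.5 0.4
   vertex 0.5 4.8 4.0
   vertex 4.9 2.8 4.9
  endloop
 endfacet
 facet normal 0.543 0.809 -0.225
  outer loop
   vertex 0.5 4.5 0.4
   vertex 4.9 2.8 4.9
   vertex 3.4 2.5 0.2
  endloop
 endfacet
 facet normal -0.504 -0.568 0.651
  outer loop
   vertex 1.7 3.8 4.4
   vertex 1.1 3.3 3.5
   vertex 5.0 0.3 3.9
  endloop
 endfacet
 facet normal -0.600 -0.459 0.655
  outer loop
   vertex 1.7 3.8 4.4
   vertex 0.5 4.8 4.0
   vertex 1.1 3.3 3.5
  endloop
 endfacet
 facet normal -0.255 -0.368 0.894
  outer loop
   vertex 1.7 3.8 4.4
   vertex 5.0 0.3 3.9
   vertex 4.9 2.8 4.9
  endloop
 endfacet
 facet normal -0.047 0.322 0.946
  outer loop
   vertex 1.7 3.8 4.4
   vertex 4.9 2.8 4.9
   vertex 0.5 4.8 4.0
  endloop
 endfacet
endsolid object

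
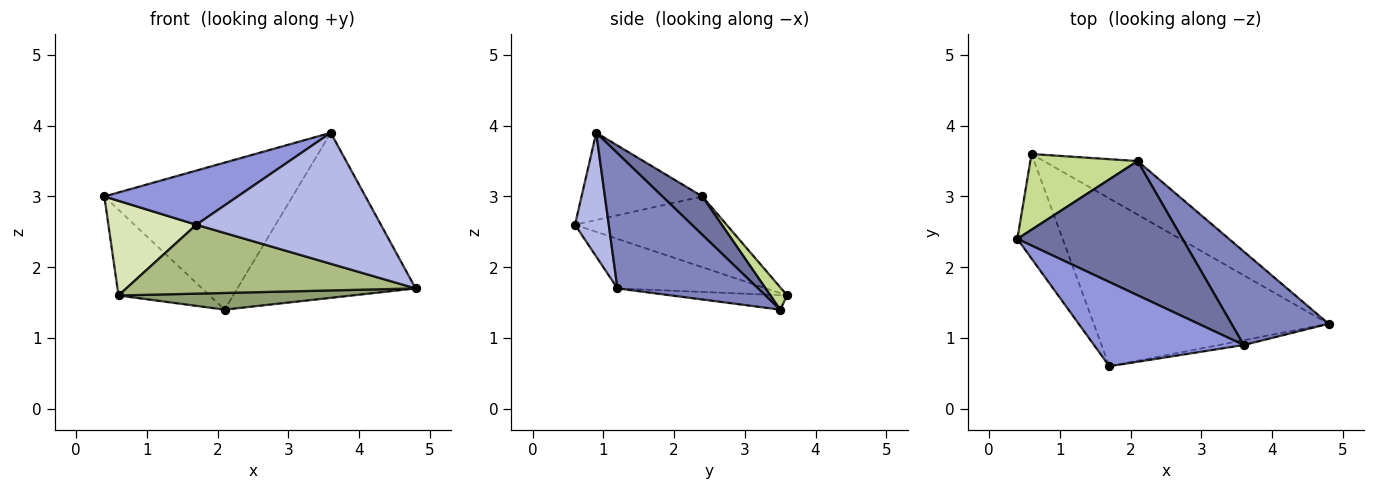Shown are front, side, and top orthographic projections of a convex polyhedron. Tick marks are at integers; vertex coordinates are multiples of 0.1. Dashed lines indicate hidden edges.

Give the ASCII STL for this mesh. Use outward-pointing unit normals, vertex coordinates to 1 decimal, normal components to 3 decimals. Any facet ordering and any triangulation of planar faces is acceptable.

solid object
 facet normal 0.155 0.730 0.666
  outer loop
   vertex 3.6 0.9 3.9
   vertex 2.1 3.5 1.4
   vertex 0.4 2.4 3.0
  endloop
 endfacet
 facet normal 0.566 0.717 0.406
  outer loop
   vertex 3.6 0.9 3.9
   vertex 4.8 1.2 1.7
   vertex 2.1 3.5 1.4
  endloop
 endfacet
 facet normal -0.440 -0.486 0.755
  outer loop
   vertex 1.7 0.6 2.6
   vertex 3.6 0.9 3.9
   vertex 0.4 2.4 3.0
  endloop
 endfacet
 facet normal 0.180 -0.983 -0.036
  outer loop
   vertex 1.7 0.6 2.6
   vertex 4.8 1.2 1.7
   vertex 3.6 0.9 3.9
  endloop
 endfacet
 facet normal -0.146 -0.294 -0.945
  outer loop
   vertex 0.6 3.6 1.6
   vertex 2.1 3.5 1.4
   vertex 4.8 1.2 1.7
  endloop
 endfacet
 facet normal -0.191 -0.373 -0.908
  outer loop
   vertex 0.6 3.6 1.6
   vertex 4.8 1.2 1.7
   vertex 1.7 0.6 2.6
  endloop
 endfacet
 facet normal 0.137 0.742 0.656
  outer loop
   vertex 0.6 3.6 1.6
   vertex 0.4 2.4 3.0
   vertex 2.1 3.5 1.4
  endloop
 endfacet
 facet normal -0.757 -0.439 -0.484
  outer loop
   vertex 0.6 3.6 1.6
   vertex 1.7 0.6 2.6
   vertex 0.4 2.4 3.0
  endloop
 endfacet
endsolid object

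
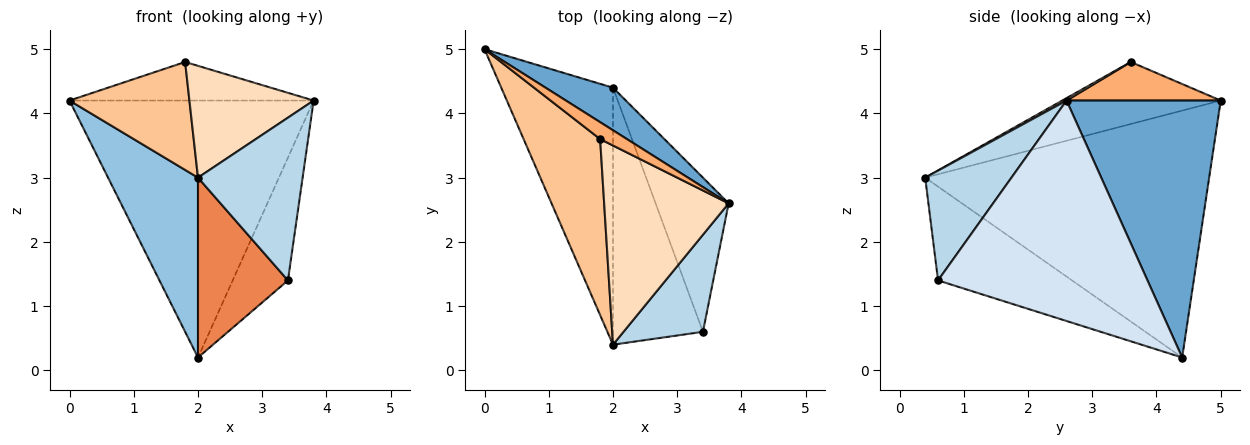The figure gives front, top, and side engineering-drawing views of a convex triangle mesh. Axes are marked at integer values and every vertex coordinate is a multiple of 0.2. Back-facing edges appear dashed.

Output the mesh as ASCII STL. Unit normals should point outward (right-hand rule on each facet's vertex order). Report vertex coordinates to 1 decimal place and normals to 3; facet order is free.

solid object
 facet normal 0.529 0.837 0.139
  outer loop
   vertex 2.0 4.4 0.2
   vertex 0.0 5.0 4.2
   vertex 3.8 2.6 4.2
  endloop
 endfacet
 facet normal -0.875 -0.277 -0.396
  outer loop
   vertex 2.0 4.4 0.2
   vertex 2.0 0.4 3.0
   vertex 0.0 5.0 4.2
  endloop
 endfacet
 facet normal 0.578 -0.701 0.418
  outer loop
   vertex 3.4 0.6 1.4
   vertex 3.8 2.6 4.2
   vertex 2.0 0.4 3.0
  endloop
 endfacet
 facet normal 0.921 0.243 -0.305
  outer loop
   vertex 3.4 0.6 1.4
   vertex 2.0 4.4 0.2
   vertex 3.8 2.6 4.2
  endloop
 endfacet
 facet normal -0.650 -0.436 -0.623
  outer loop
   vertex 3.4 0.6 1.4
   vertex 2.0 0.4 3.0
   vertex 2.0 4.4 0.2
  endloop
 endfacet
 facet normal 0.501 0.793 0.348
  outer loop
   vertex 1.8 3.6 4.8
   vertex 3.8 2.6 4.2
   vertex 0.0 5.0 4.2
  endloop
 endfacet
 facet normal -0.568 -0.430 0.701
  outer loop
   vertex 1.8 3.6 4.8
   vertex 0.0 5.0 4.2
   vertex 2.0 0.4 3.0
  endloop
 endfacet
 facet normal 0.017 -0.489 0.872
  outer loop
   vertex 1.8 3.6 4.8
   vertex 2.0 0.4 3.0
   vertex 3.8 2.6 4.2
  endloop
 endfacet
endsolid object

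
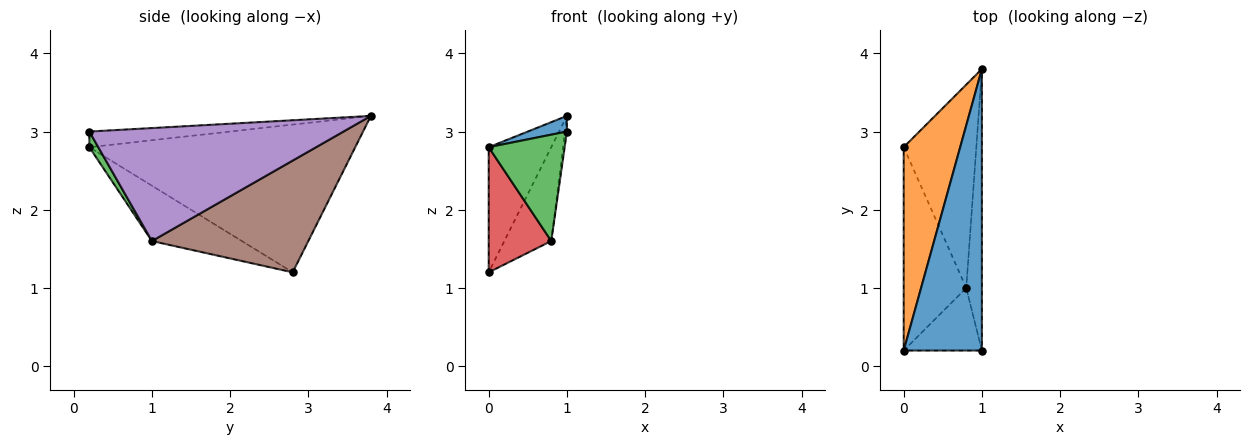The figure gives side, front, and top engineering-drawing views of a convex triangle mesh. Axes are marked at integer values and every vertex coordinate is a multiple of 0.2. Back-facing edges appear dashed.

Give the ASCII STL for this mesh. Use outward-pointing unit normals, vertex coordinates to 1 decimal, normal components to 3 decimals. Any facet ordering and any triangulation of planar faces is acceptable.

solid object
 facet normal -0.196 -0.054 0.979
  outer loop
   vertex 1.0 3.8 3.2
   vertex 0.0 0.2 2.8
   vertex 1.0 0.2 3.0
  endloop
 endfacet
 facet normal -0.912 0.215 0.349
  outer loop
   vertex 0.0 2.8 1.2
   vertex 0.0 0.2 2.8
   vertex 1.0 3.8 3.2
  endloop
 endfacet
 facet normal 0.101 -0.858 -0.504
  outer loop
   vertex 0.8 1.0 1.6
   vertex 1.0 0.2 3.0
   vertex 0.0 0.2 2.8
  endloop
 endfacet
 facet normal -0.602 -0.419 -0.680
  outer loop
   vertex 0.8 1.0 1.6
   vertex 0.0 0.2 2.8
   vertex 0.0 2.8 1.2
  endloop
 endfacet
 facet normal 0.991 0.008 -0.137
  outer loop
   vertex 0.8 1.0 1.6
   vertex 1.0 3.8 3.2
   vertex 1.0 0.2 3.0
  endloop
 endfacet
 facet normal 0.813 0.244 -0.529
  outer loop
   vertex 0.8 1.0 1.6
   vertex 0.0 2.8 1.2
   vertex 1.0 3.8 3.2
  endloop
 endfacet
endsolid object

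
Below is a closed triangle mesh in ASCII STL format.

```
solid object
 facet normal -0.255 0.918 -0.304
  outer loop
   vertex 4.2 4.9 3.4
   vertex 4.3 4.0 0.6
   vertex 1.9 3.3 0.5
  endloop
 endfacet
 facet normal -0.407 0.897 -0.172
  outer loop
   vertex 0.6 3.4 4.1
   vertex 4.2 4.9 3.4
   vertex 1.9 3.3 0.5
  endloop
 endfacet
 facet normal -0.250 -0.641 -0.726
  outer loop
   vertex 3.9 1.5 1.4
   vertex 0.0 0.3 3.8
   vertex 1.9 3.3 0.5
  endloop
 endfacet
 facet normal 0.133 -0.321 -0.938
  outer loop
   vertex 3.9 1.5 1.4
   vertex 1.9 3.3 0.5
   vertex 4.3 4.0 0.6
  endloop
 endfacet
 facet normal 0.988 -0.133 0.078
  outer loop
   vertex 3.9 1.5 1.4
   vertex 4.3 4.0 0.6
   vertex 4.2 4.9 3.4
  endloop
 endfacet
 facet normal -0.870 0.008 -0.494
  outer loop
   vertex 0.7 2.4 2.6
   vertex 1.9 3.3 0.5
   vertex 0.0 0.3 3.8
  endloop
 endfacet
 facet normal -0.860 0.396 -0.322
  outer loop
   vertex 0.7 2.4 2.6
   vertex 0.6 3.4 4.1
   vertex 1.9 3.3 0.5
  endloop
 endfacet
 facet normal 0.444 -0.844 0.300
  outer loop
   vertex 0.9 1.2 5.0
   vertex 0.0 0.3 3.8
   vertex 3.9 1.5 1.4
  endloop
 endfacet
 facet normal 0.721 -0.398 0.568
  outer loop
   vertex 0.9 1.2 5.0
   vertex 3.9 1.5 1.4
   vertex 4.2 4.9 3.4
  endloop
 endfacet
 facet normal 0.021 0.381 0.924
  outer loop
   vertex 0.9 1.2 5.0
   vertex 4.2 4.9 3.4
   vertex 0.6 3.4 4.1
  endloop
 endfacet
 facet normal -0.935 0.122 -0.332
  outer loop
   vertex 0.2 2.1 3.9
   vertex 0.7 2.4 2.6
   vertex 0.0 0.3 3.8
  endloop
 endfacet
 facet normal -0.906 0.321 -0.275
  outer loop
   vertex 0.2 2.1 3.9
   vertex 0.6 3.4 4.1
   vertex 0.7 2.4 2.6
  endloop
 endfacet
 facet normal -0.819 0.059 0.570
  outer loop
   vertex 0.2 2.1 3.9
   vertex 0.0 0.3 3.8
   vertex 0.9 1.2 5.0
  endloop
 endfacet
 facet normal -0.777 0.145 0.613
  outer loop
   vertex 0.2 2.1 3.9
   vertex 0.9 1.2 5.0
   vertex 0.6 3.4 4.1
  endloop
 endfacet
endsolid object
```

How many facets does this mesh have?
14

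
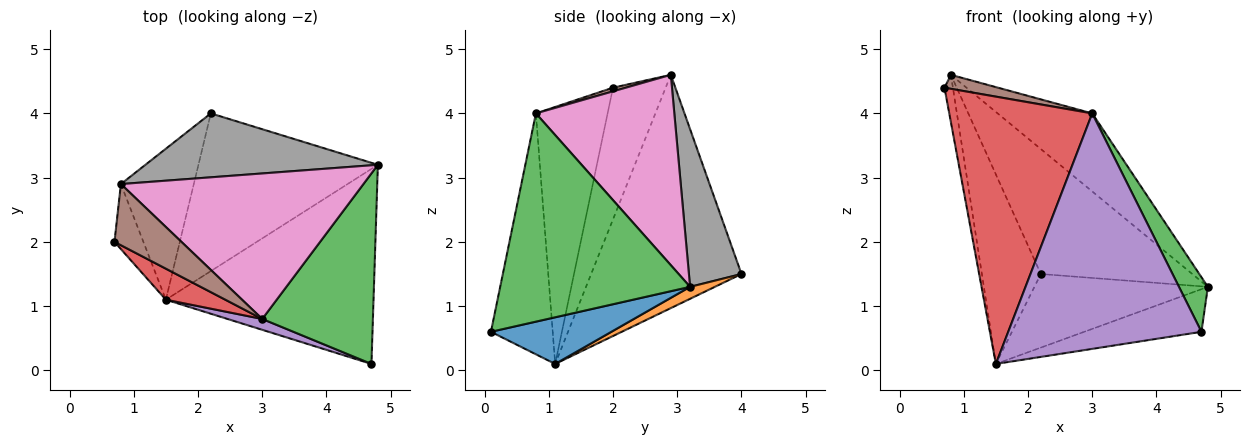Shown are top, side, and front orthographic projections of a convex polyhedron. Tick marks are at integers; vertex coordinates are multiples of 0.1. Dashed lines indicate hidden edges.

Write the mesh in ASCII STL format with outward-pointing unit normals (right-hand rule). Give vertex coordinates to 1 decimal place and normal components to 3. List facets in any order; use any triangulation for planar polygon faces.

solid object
 facet normal 0.214 0.209 -0.954
  outer loop
   vertex 1.5 1.1 0.1
   vertex 4.8 3.2 1.3
   vertex 4.7 0.1 0.6
  endloop
 endfacet
 facet normal 0.060 0.422 -0.905
  outer loop
   vertex 2.2 4.0 1.5
   vertex 4.8 3.2 1.3
   vertex 1.5 1.1 0.1
  endloop
 endfacet
 facet normal 0.875 -0.133 0.465
  outer loop
   vertex 3.0 0.8 4.0
   vertex 4.7 0.1 0.6
   vertex 4.8 3.2 1.3
  endloop
 endfacet
 facet normal -0.446 -0.889 0.103
  outer loop
   vertex 3.0 0.8 4.0
   vertex 0.7 2.0 4.4
   vertex 1.5 1.1 0.1
  endloop
 endfacet
 facet normal -0.304 -0.952 0.044
  outer loop
   vertex 3.0 0.8 4.0
   vertex 1.5 1.1 0.1
   vertex 4.7 0.1 0.6
  endloop
 endfacet
 facet normal 0.053 -0.222 0.974
  outer loop
   vertex 0.8 2.9 4.6
   vertex 0.7 2.0 4.4
   vertex 3.0 0.8 4.0
  endloop
 endfacet
 facet normal 0.569 0.389 0.725
  outer loop
   vertex 0.8 2.9 4.6
   vertex 3.0 0.8 4.0
   vertex 4.8 3.2 1.3
  endloop
 endfacet
 facet normal 0.295 0.851 0.435
  outer loop
   vertex 0.8 2.9 4.6
   vertex 4.8 3.2 1.3
   vertex 2.2 4.0 1.5
  endloop
 endfacet
 facet normal -0.965 0.154 -0.212
  outer loop
   vertex 0.8 2.9 4.6
   vertex 1.5 1.1 0.1
   vertex 0.7 2.0 4.4
  endloop
 endfacet
 facet normal -0.894 0.351 -0.279
  outer loop
   vertex 0.8 2.9 4.6
   vertex 2.2 4.0 1.5
   vertex 1.5 1.1 0.1
  endloop
 endfacet
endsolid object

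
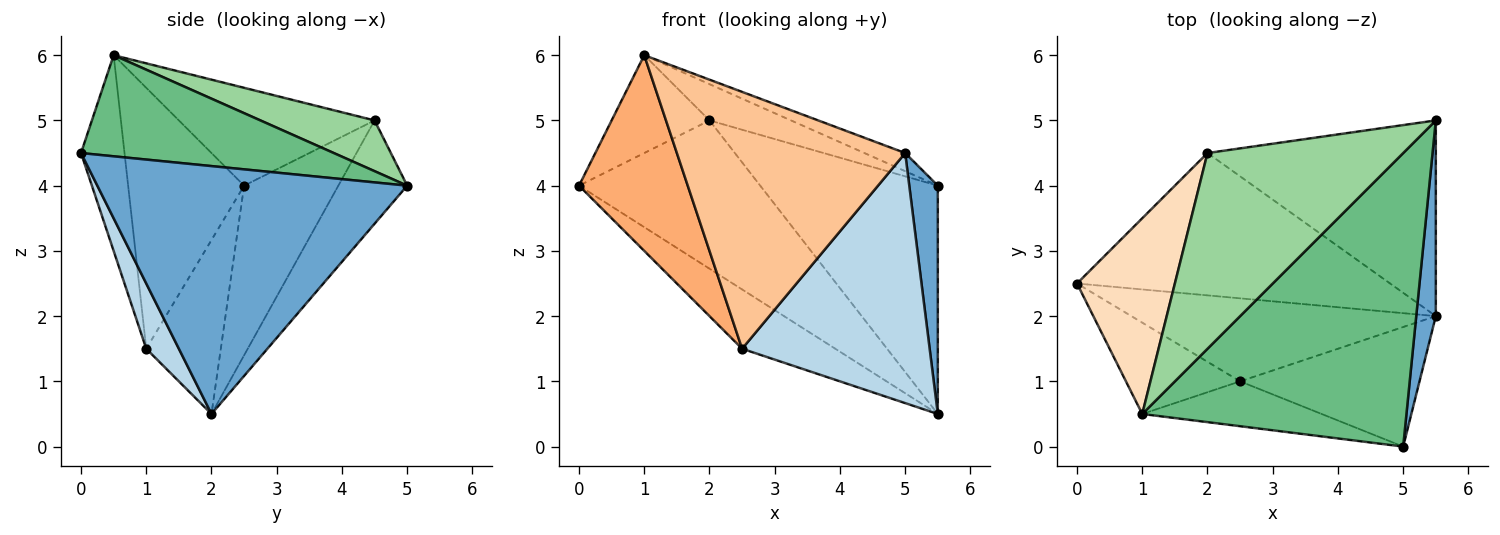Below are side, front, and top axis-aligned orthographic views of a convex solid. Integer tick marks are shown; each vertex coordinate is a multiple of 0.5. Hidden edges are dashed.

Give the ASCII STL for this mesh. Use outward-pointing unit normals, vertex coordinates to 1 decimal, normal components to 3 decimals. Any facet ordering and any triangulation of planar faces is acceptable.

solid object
 facet normal 0.993 -0.091 0.078
  outer loop
   vertex 5.0 0.0 4.5
   vertex 5.5 2.0 0.5
   vertex 5.5 5.0 4.0
  endloop
 endfacet
 facet normal -0.422 0.527 -0.738
  outer loop
   vertex 2.5 1.0 1.5
   vertex 0.0 2.5 4.0
   vertex 5.5 2.0 0.5
  endloop
 endfacet
 facet normal 0.155 -0.891 -0.426
  outer loop
   vertex 2.5 1.0 1.5
   vertex 5.5 2.0 0.5
   vertex 5.0 0.0 4.5
  endloop
 endfacet
 facet normal -0.351 0.675 -0.648
  outer loop
   vertex 2.0 4.5 5.0
   vertex 5.5 2.0 0.5
   vertex 0.0 2.5 4.0
  endloop
 endfacet
 facet normal -0.282 0.728 -0.624
  outer loop
   vertex 2.0 4.5 5.0
   vertex 5.5 5.0 4.0
   vertex 5.5 2.0 0.5
  endloop
 endfacet
 facet normal -0.695 -0.652 -0.304
  outer loop
   vertex 1.0 0.5 6.0
   vertex 0.0 2.5 4.0
   vertex 2.5 1.0 1.5
  endloop
 endfacet
 facet normal -0.184 -0.968 -0.169
  outer loop
   vertex 1.0 0.5 6.0
   vertex 2.5 1.0 1.5
   vertex 5.0 0.0 4.5
  endloop
 endfacet
 facet normal -0.667 0.333 0.667
  outer loop
   vertex 1.0 0.5 6.0
   vertex 2.0 4.5 5.0
   vertex 0.0 2.5 4.0
  endloop
 endfacet
 facet normal 0.357 0.058 0.932
  outer loop
   vertex 1.0 0.5 6.0
   vertex 5.0 0.0 4.5
   vertex 5.5 5.0 4.0
  endloop
 endfacet
 facet normal 0.247 0.176 0.953
  outer loop
   vertex 1.0 0.5 6.0
   vertex 5.5 5.0 4.0
   vertex 2.0 4.5 5.0
  endloop
 endfacet
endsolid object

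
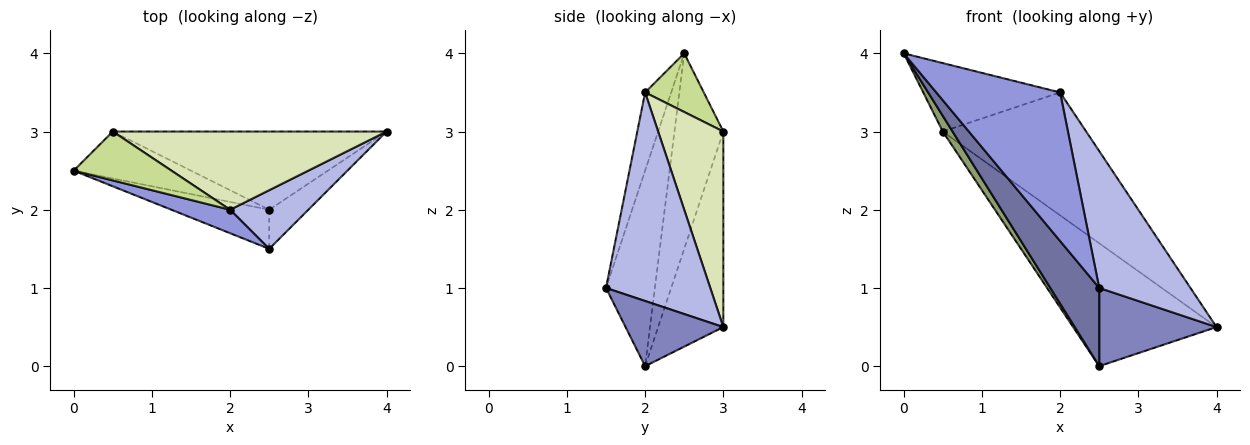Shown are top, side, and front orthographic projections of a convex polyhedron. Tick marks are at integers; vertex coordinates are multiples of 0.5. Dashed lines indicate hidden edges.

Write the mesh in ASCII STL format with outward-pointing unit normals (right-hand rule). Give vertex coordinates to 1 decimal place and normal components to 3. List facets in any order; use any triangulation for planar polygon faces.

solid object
 facet normal -0.667 -0.667 -0.333
  outer loop
   vertex 2.5 2.0 0.0
   vertex 2.5 1.5 1.0
   vertex 0.0 2.5 4.0
  endloop
 endfacet
 facet normal 0.598 -0.717 -0.359
  outer loop
   vertex 2.5 2.0 0.0
   vertex 4.0 3.0 0.5
   vertex 2.5 1.5 1.0
  endloop
 endfacet
 facet normal -0.204 -0.967 0.153
  outer loop
   vertex 2.0 2.0 3.5
   vertex 0.0 2.5 4.0
   vertex 2.5 1.5 1.0
  endloop
 endfacet
 facet normal 0.724 -0.634 0.272
  outer loop
   vertex 2.0 2.0 3.5
   vertex 2.5 1.5 1.0
   vertex 4.0 3.0 0.5
  endloop
 endfacet
 facet normal -0.845 -0.169 -0.507
  outer loop
   vertex 0.5 3.0 3.0
   vertex 2.5 2.0 0.0
   vertex 0.0 2.5 4.0
  endloop
 endfacet
 facet normal -0.358 0.788 -0.501
  outer loop
   vertex 0.5 3.0 3.0
   vertex 4.0 3.0 0.5
   vertex 2.5 2.0 0.0
  endloop
 endfacet
 facet normal 0.329 0.768 0.549
  outer loop
   vertex 0.5 3.0 3.0
   vertex 0.0 2.5 4.0
   vertex 2.0 2.0 3.5
  endloop
 endfacet
 facet normal 0.358 0.788 0.501
  outer loop
   vertex 0.5 3.0 3.0
   vertex 2.0 2.0 3.5
   vertex 4.0 3.0 0.5
  endloop
 endfacet
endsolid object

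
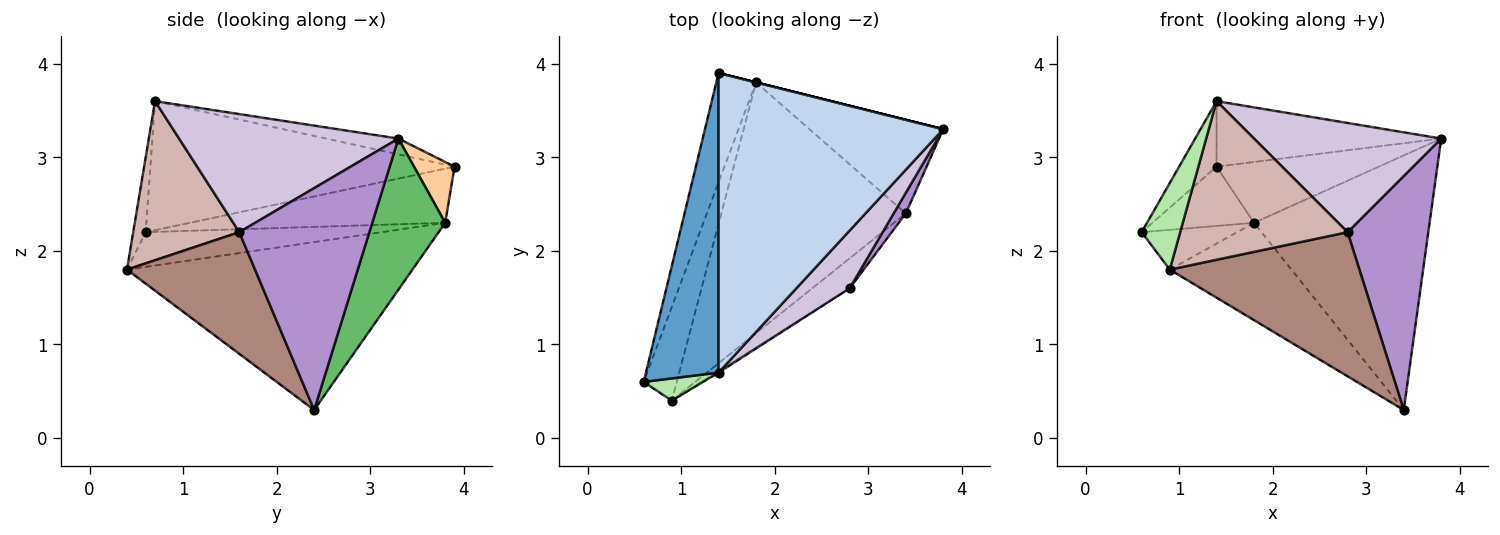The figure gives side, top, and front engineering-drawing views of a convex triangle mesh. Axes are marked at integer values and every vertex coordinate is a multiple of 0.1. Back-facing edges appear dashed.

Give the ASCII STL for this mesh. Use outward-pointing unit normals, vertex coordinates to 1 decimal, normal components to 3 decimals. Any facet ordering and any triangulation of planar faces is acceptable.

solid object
 facet normal -0.867 0.107 0.488
  outer loop
   vertex 1.4 0.7 3.6
   vertex 1.4 3.9 2.9
   vertex 0.6 0.6 2.2
  endloop
 endfacet
 facet normal -0.069 0.213 0.975
  outer loop
   vertex 1.4 0.7 3.6
   vertex 3.8 3.3 3.2
   vertex 1.4 3.9 2.9
  endloop
 endfacet
 facet normal -0.768 0.306 -0.563
  outer loop
   vertex 1.8 3.8 2.3
   vertex 0.6 0.6 2.2
   vertex 1.4 3.9 2.9
  endloop
 endfacet
 facet normal 0.243 0.970 0.000
  outer loop
   vertex 1.8 3.8 2.3
   vertex 1.4 3.9 2.9
   vertex 3.8 3.3 3.2
  endloop
 endfacet
 facet normal 0.363 0.874 -0.321
  outer loop
   vertex 1.8 3.8 2.3
   vertex 3.8 3.3 3.2
   vertex 3.4 2.4 0.3
  endloop
 endfacet
 facet normal -0.300 -0.924 0.237
  outer loop
   vertex 0.9 0.4 1.8
   vertex 1.4 0.7 3.6
   vertex 0.6 0.6 2.2
  endloop
 endfacet
 facet normal -0.695 0.281 -0.662
  outer loop
   vertex 0.9 0.4 1.8
   vertex 0.6 0.6 2.2
   vertex 1.8 3.8 2.3
  endloop
 endfacet
 facet normal -0.647 0.276 -0.711
  outer loop
   vertex 0.9 0.4 1.8
   vertex 1.8 3.8 2.3
   vertex 3.4 2.4 0.3
  endloop
 endfacet
 facet normal 0.849 -0.527 0.046
  outer loop
   vertex 2.8 1.6 2.2
   vertex 3.4 2.4 0.3
   vertex 3.8 3.3 3.2
  endloop
 endfacet
 facet normal 0.719 -0.614 0.325
  outer loop
   vertex 2.8 1.6 2.2
   vertex 3.8 3.3 3.2
   vertex 1.4 0.7 3.6
  endloop
 endfacet
 facet normal 0.552 -0.817 -0.170
  outer loop
   vertex 2.8 1.6 2.2
   vertex 0.9 0.4 1.8
   vertex 3.4 2.4 0.3
  endloop
 endfacet
 facet normal 0.535 -0.845 -0.008
  outer loop
   vertex 2.8 1.6 2.2
   vertex 1.4 0.7 3.6
   vertex 0.9 0.4 1.8
  endloop
 endfacet
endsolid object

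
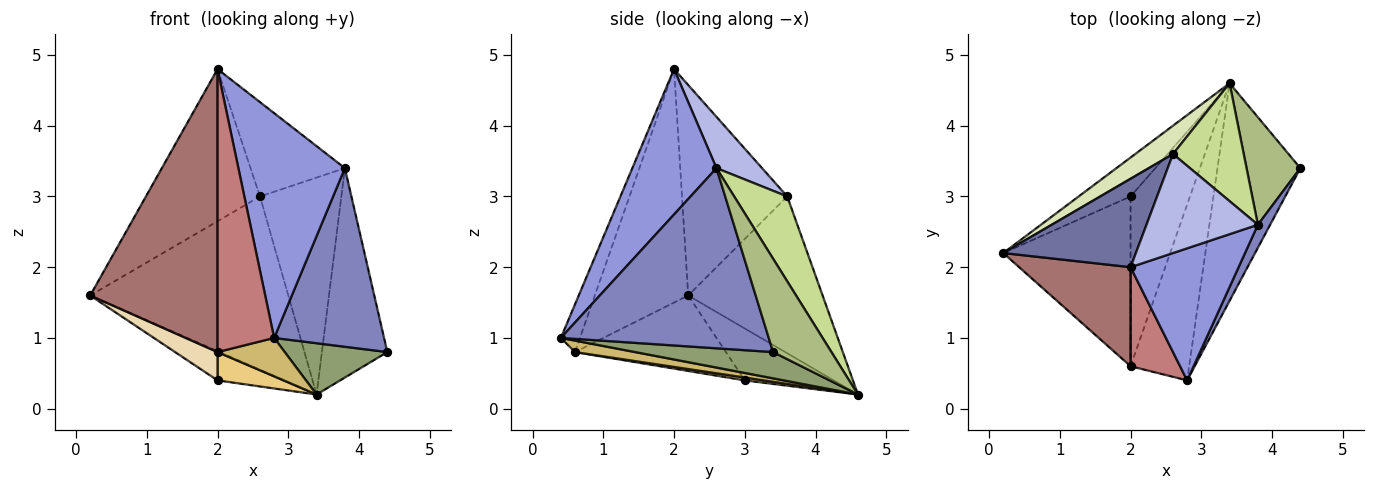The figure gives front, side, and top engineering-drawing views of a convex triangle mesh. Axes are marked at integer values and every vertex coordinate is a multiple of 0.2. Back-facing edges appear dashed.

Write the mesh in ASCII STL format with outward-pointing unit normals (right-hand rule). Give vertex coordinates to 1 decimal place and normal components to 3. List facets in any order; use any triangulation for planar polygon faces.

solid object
 facet normal -0.623 0.676 0.393
  outer loop
   vertex 2.6 3.6 3.0
   vertex 0.2 2.2 1.6
   vertex 2.0 2.0 4.8
  endloop
 endfacet
 facet normal 0.882 -0.467 0.060
  outer loop
   vertex 3.8 2.6 3.4
   vertex 2.8 0.4 1.0
   vertex 4.4 3.4 0.8
  endloop
 endfacet
 facet normal 0.563 -0.713 0.419
  outer loop
   vertex 3.8 2.6 3.4
   vertex 2.0 2.0 4.8
   vertex 2.8 0.4 1.0
  endloop
 endfacet
 facet normal 0.316 0.654 0.687
  outer loop
   vertex 3.8 2.6 3.4
   vertex 2.6 3.6 3.0
   vertex 2.0 2.0 4.8
  endloop
 endfacet
 facet normal 0.295 -0.219 -0.930
  outer loop
   vertex 3.4 4.6 0.2
   vertex 4.4 3.4 0.8
   vertex 2.8 0.4 1.0
  endloop
 endfacet
 facet normal 0.622 0.697 0.358
  outer loop
   vertex 3.4 4.6 0.2
   vertex 3.8 2.6 3.4
   vertex 4.4 3.4 0.8
  endloop
 endfacet
 facet normal 0.497 0.762 0.414
  outer loop
   vertex 3.4 4.6 0.2
   vertex 2.6 3.6 3.0
   vertex 3.8 2.6 3.4
  endloop
 endfacet
 facet normal -0.556 0.820 0.134
  outer loop
   vertex 3.4 4.6 0.2
   vertex 0.2 2.2 1.6
   vertex 2.6 3.6 3.0
  endloop
 endfacet
 facet normal -0.625 0.469 -0.625
  outer loop
   vertex 3.4 4.6 0.2
   vertex 2.0 3.0 0.4
   vertex 0.2 2.2 1.6
  endloop
 endfacet
 facet normal 0.188 -0.210 -0.960
  outer loop
   vertex 2.0 0.6 0.8
   vertex 3.4 4.6 0.2
   vertex 2.8 0.4 1.0
  endloop
 endfacet
 facet normal 0.047 -0.164 -0.985
  outer loop
   vertex 2.0 0.6 0.8
   vertex 2.0 3.0 0.4
   vertex 3.4 4.6 0.2
  endloop
 endfacet
 facet normal -0.505 -0.142 -0.852
  outer loop
   vertex 2.0 0.6 0.8
   vertex 0.2 2.2 1.6
   vertex 2.0 3.0 0.4
  endloop
 endfacet
 facet normal -0.569 -0.776 0.272
  outer loop
   vertex 2.0 0.6 0.8
   vertex 2.0 2.0 4.8
   vertex 0.2 2.2 1.6
  endloop
 endfacet
 facet normal -0.304 -0.899 0.315
  outer loop
   vertex 2.0 0.6 0.8
   vertex 2.8 0.4 1.0
   vertex 2.0 2.0 4.8
  endloop
 endfacet
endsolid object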